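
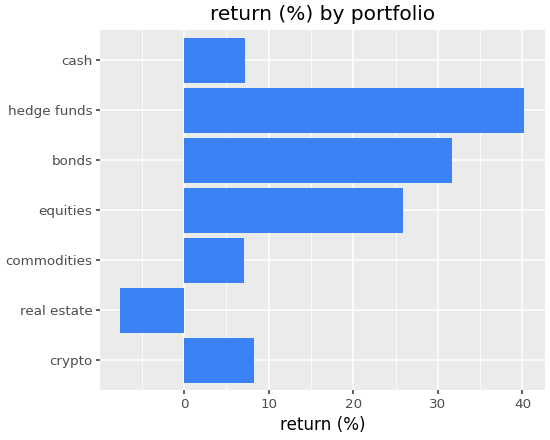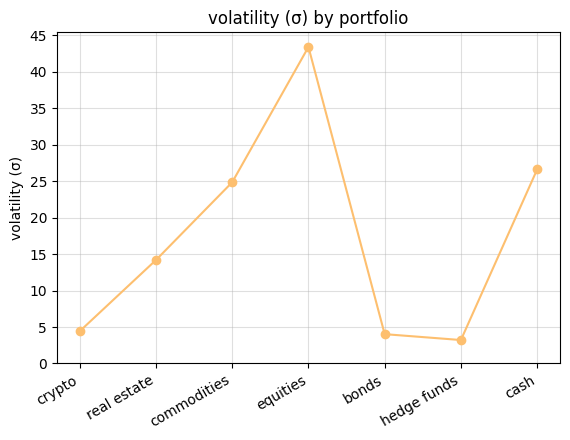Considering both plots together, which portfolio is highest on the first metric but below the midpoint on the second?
Chart 2 median volatility (σ) ≈ 15; below-median portfolios: crypto, bonds, hedge funds. Among those, hedge funds has the highest return (%) (≈ 40).

hedge funds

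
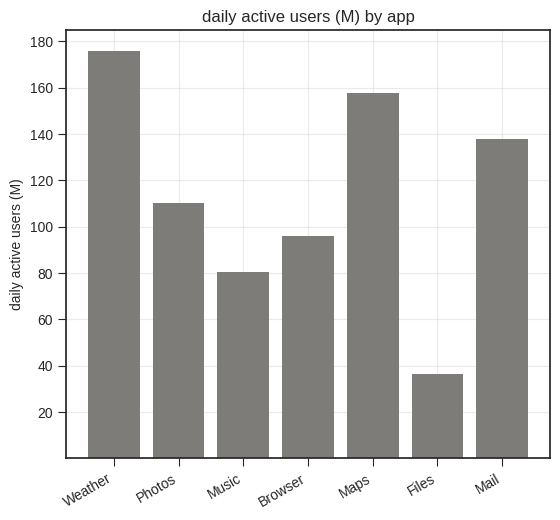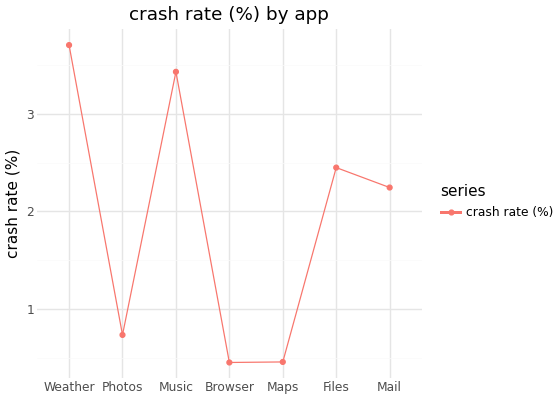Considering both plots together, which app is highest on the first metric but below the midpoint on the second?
Maps

Chart 2 median crash rate (%) ≈ 2; below-median apps: Photos, Browser, Maps. Among those, Maps has the highest daily active users (M) (≈ 160).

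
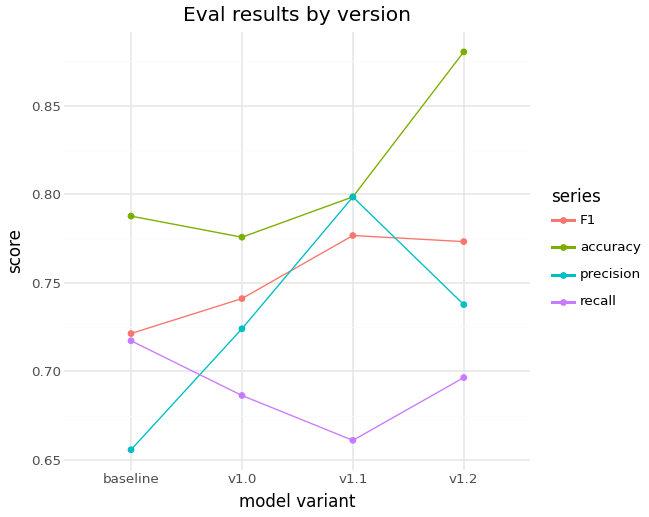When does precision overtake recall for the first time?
v1.0

baseline: precision ≈ 0.66 vs recall ≈ 0.72 (not yet); v1.0: precision ≈ 0.72 vs recall ≈ 0.68 (first crossover).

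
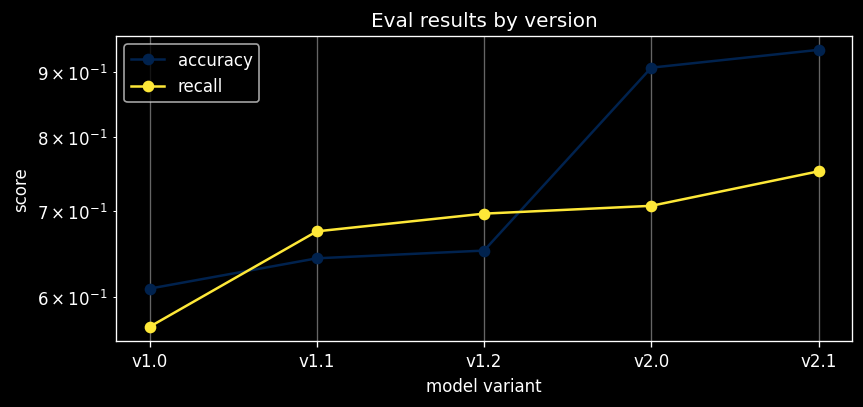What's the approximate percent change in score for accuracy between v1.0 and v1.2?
≈ +8.3%

v1.0 ≈ 0.60, v1.2 ≈ 0.65; (0.65 − 0.60) / 0.60 ≈ +8.3%.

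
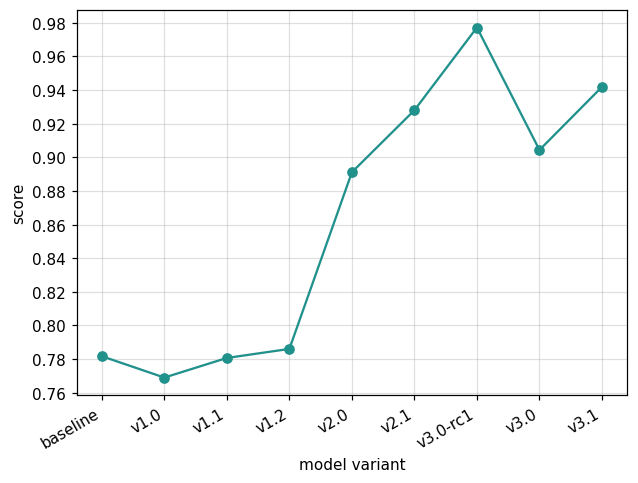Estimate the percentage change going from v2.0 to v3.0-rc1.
≈ +8.9%

v2.0 ≈ 0.90, v3.0-rc1 ≈ 0.98; (0.98 − 0.90) / 0.90 ≈ +8.9%.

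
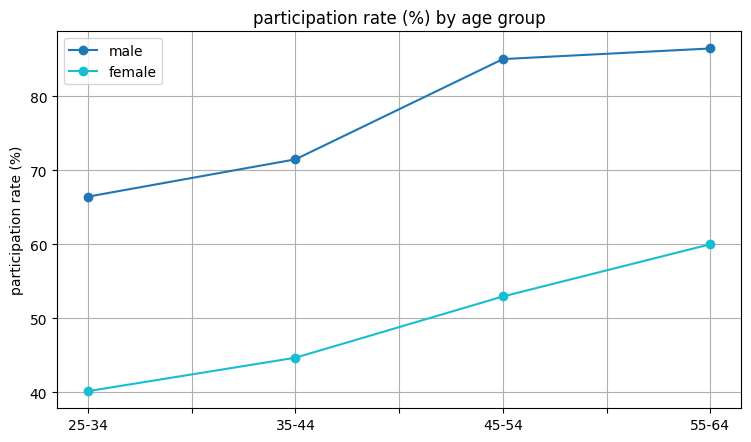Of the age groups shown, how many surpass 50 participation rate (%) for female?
Above 50: 45-54, 55-64.

2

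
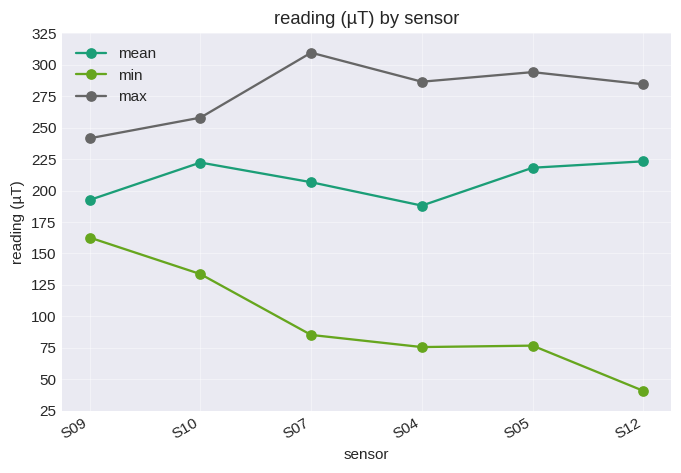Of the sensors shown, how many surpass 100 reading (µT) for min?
Above 100: S09, S10.

2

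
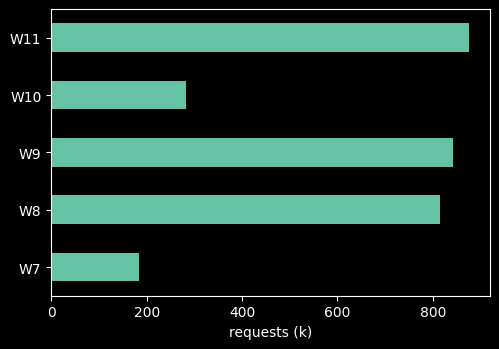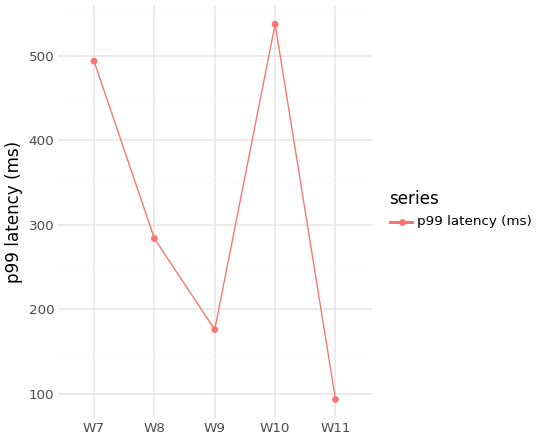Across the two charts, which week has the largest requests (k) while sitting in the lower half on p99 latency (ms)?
W11

Chart 2 median p99 latency (ms) ≈ 300; below-median weeks: W9, W11. Among those, W11 has the highest requests (k) (≈ 900).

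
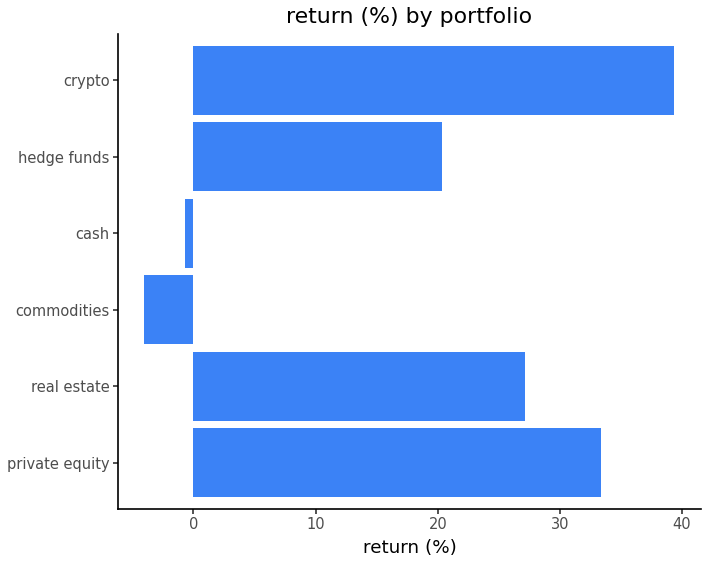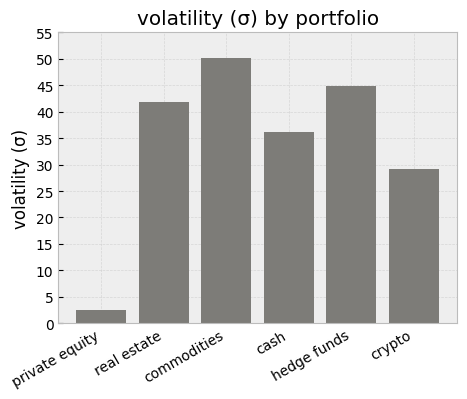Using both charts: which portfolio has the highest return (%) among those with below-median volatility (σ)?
Chart 2 median volatility (σ) ≈ 40; below-median portfolios: private equity, cash, crypto. Among those, crypto has the highest return (%) (≈ 40).

crypto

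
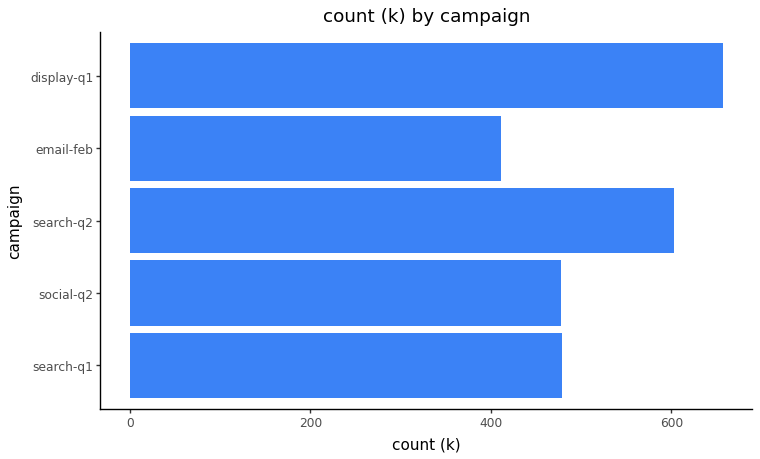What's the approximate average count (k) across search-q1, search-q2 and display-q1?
≈ 600

(500 + 600 + 700) / 3 ≈ 600.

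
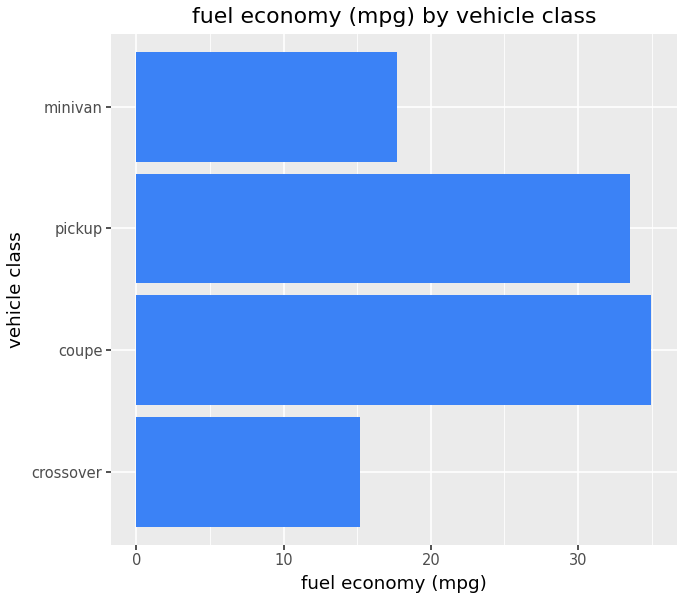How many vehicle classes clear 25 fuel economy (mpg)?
2

Above 25: coupe, pickup.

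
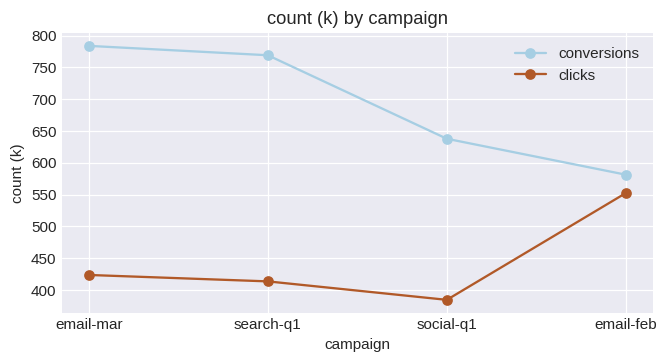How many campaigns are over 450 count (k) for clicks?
Above 450: email-feb.

1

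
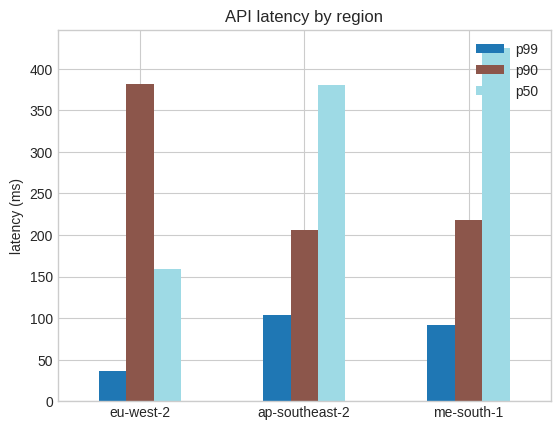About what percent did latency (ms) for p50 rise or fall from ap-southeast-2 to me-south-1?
≈ +12.5%

ap-southeast-2 ≈ 400, me-south-1 ≈ 450; (450 − 400) / 400 ≈ +12.5%.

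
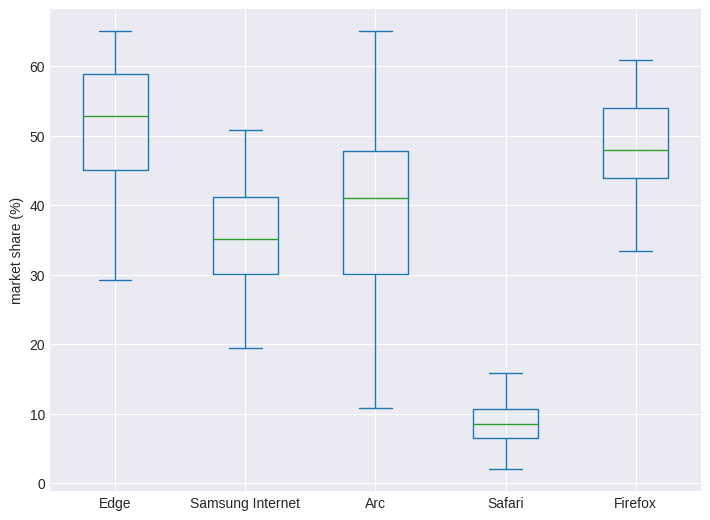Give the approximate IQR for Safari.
≈ 5

Q3 ≈ 10, Q1 ≈ 5; IQR ≈ 5.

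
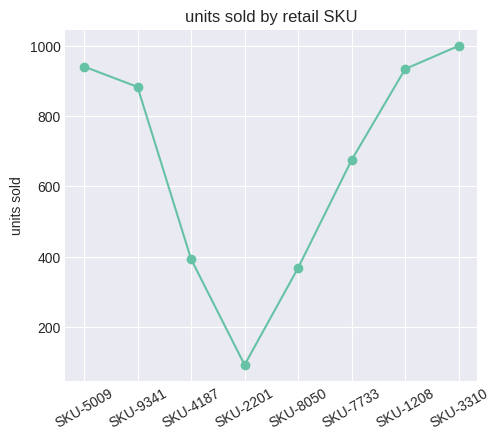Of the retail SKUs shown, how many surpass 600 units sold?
5

Above 600: SKU-5009, SKU-9341, SKU-7733, SKU-1208, SKU-3310.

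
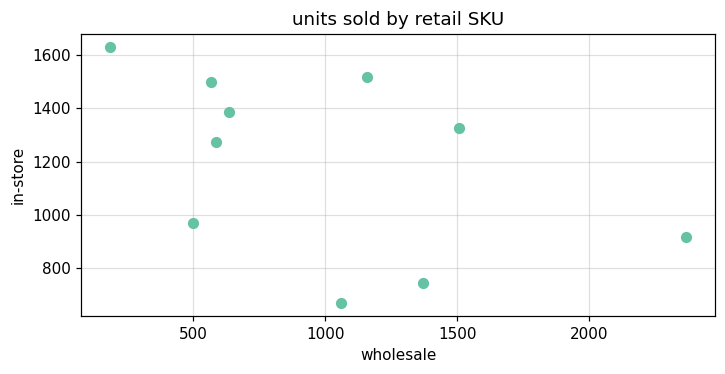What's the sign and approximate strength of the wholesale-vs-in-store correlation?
negative, moderate

Points are negatively correlated; moderate (|r| ≈ 0.5).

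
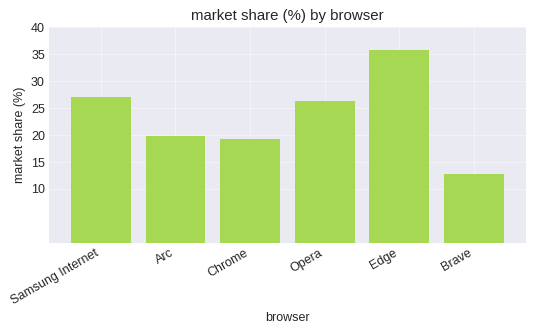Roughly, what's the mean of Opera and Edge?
≈ 30

(25 + 35) / 2 ≈ 30.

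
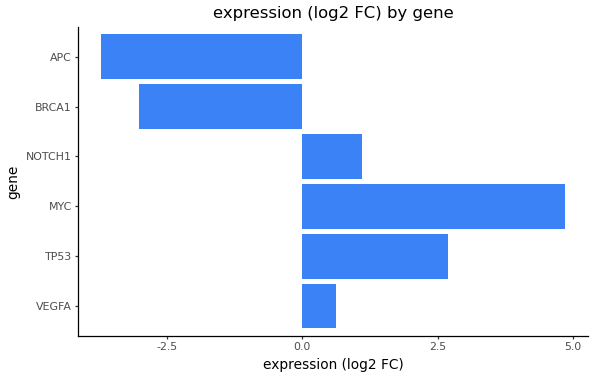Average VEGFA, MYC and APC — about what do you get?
≈ 1

(1 + 5 + -4) / 3 ≈ 1.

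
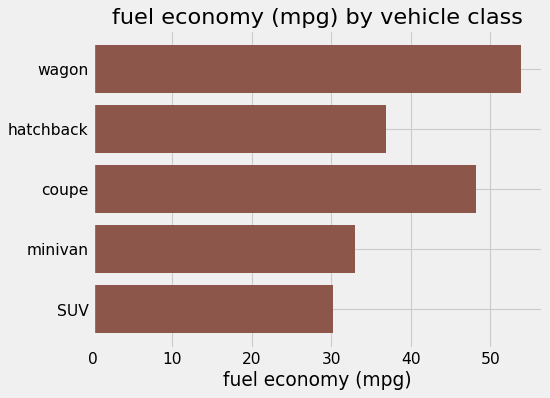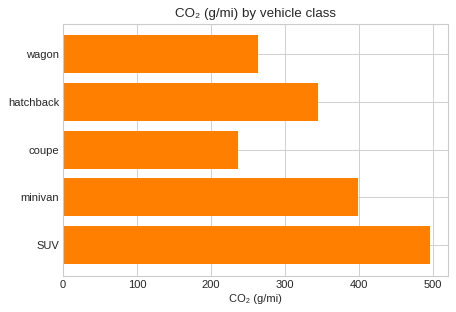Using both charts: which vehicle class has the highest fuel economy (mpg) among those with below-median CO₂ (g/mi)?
Chart 2 median CO₂ (g/mi) ≈ 350; below-median vehicle classes: wagon, coupe. Among those, wagon has the highest fuel economy (mpg) (≈ 55).

wagon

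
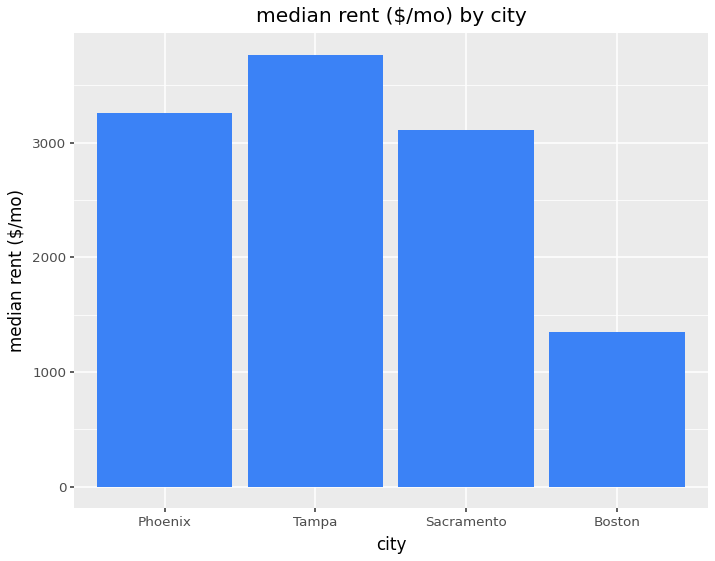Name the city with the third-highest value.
Sacramento

Top 4: Tampa ≈ 4000, Phoenix ≈ 3500, Sacramento ≈ 3000, Boston ≈ 1500.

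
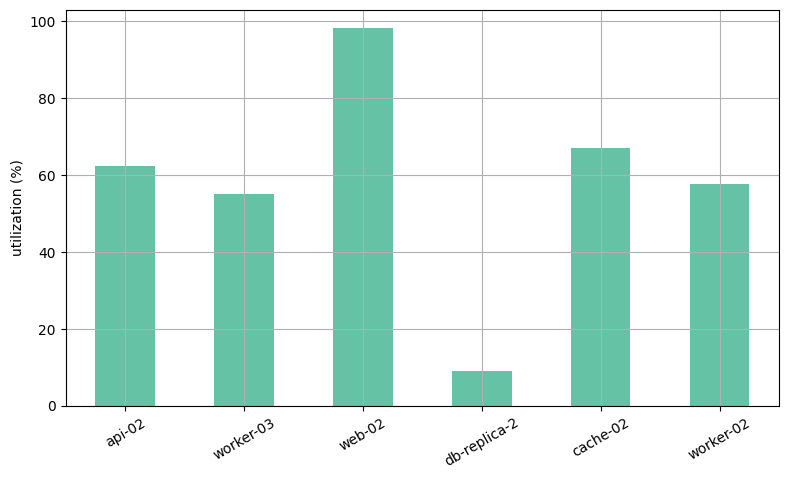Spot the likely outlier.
db-replica-2

db-replica-2 ≈ 10; the rest sit between ≈ 50 and ≈ 100.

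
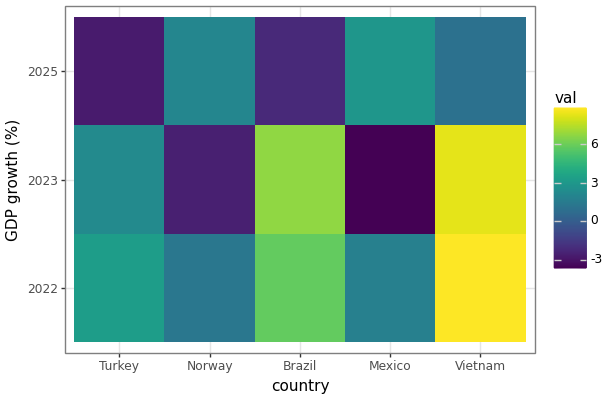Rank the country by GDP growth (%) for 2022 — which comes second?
Top 3 for 2022: Vietnam ≈ 8, Brazil ≈ 6, Turkey ≈ 4.

Brazil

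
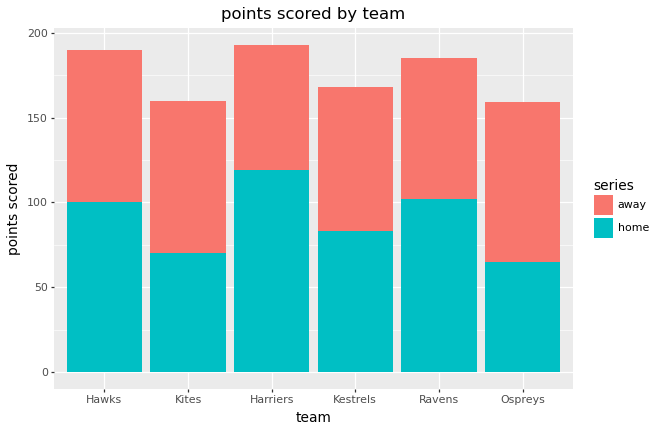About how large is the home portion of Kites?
≈ 80

home top ≈ 80, bottom ≈ 0; segment ≈ 80.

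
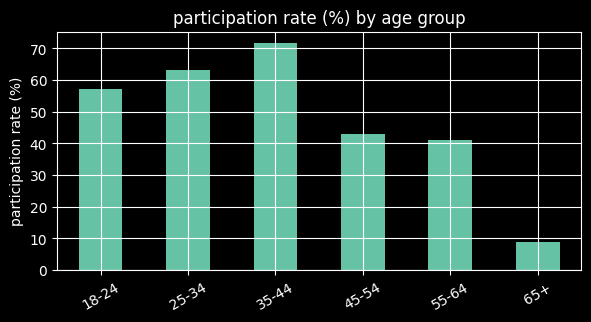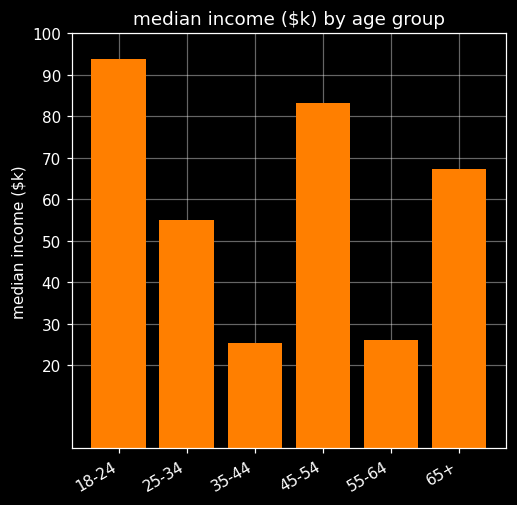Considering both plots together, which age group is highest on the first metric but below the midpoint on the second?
Chart 2 median median income ($k) ≈ 60; below-median age groups: 25-34, 35-44, 55-64. Among those, 35-44 has the highest participation rate (%) (≈ 70).

35-44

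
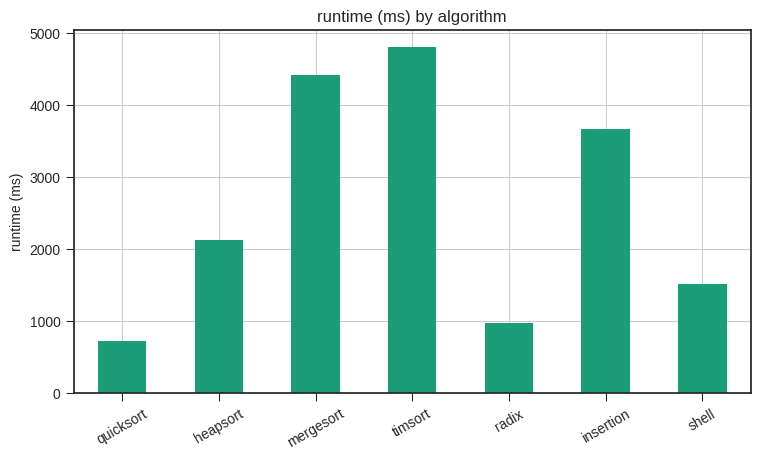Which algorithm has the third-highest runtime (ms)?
insertion

Top 4: timsort ≈ 5000, mergesort ≈ 4500, insertion ≈ 3500, heapsort ≈ 2000.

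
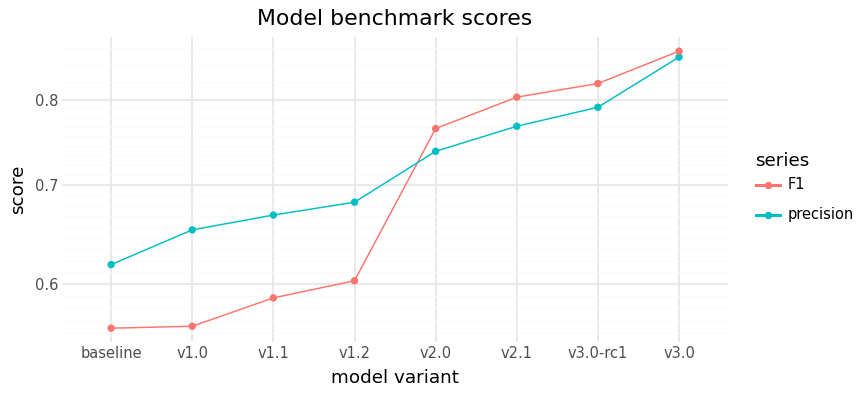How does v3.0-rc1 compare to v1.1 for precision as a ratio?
v3.0-rc1 ≈ 0.80, v1.1 ≈ 0.65; 0.80/0.65 ≈ 1.23.

≈ 1.23×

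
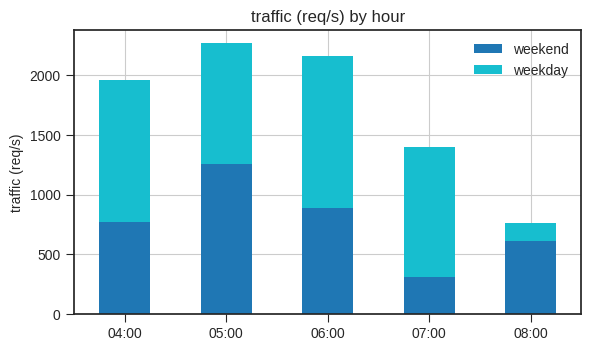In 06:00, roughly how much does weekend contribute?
≈ 800

weekend top ≈ 800, bottom ≈ 0; segment ≈ 800.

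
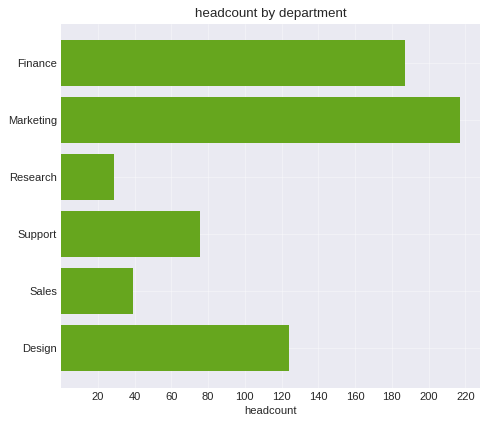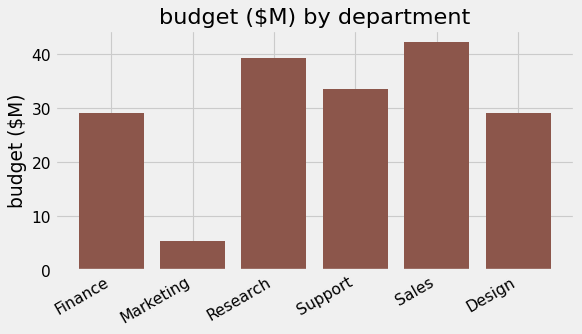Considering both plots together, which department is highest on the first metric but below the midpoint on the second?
Chart 2 median budget ($M) ≈ 30; below-median departments: Finance, Marketing, Design. Among those, Marketing has the highest headcount (≈ 220).

Marketing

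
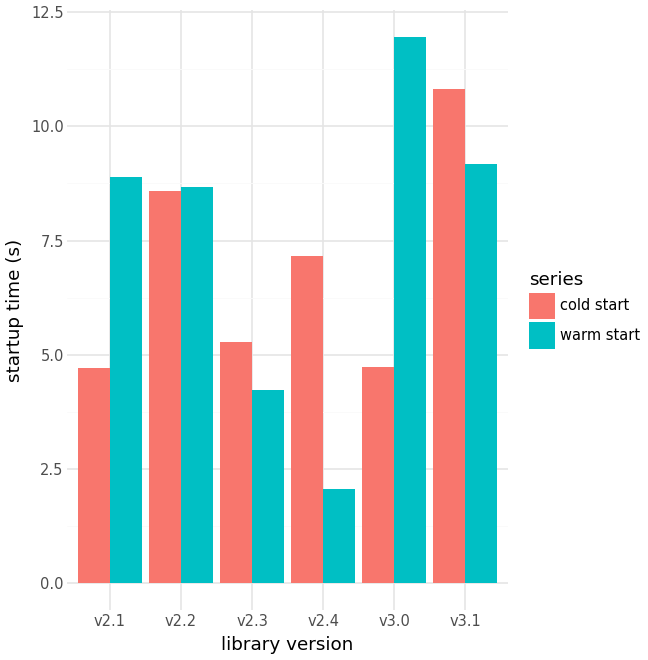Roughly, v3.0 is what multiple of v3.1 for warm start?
v3.0 ≈ 12, v3.1 ≈ 9; 12/9 ≈ 1.33.

≈ 1.33×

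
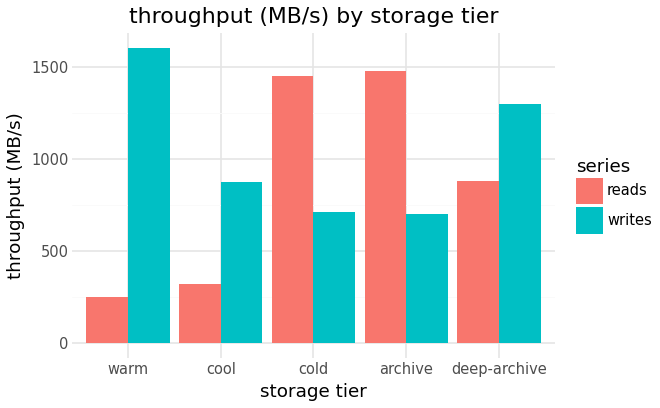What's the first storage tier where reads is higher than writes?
cold

cool: reads ≈ 400 vs writes ≈ 800 (not yet); cold: reads ≈ 1400 vs writes ≈ 800 (first crossover).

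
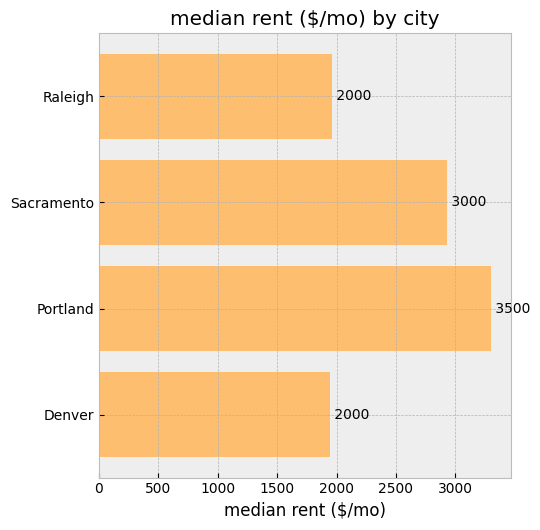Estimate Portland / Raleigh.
Portland ≈ 3500, Raleigh ≈ 2000; 3500/2000 ≈ 1.75.

≈ 1.75×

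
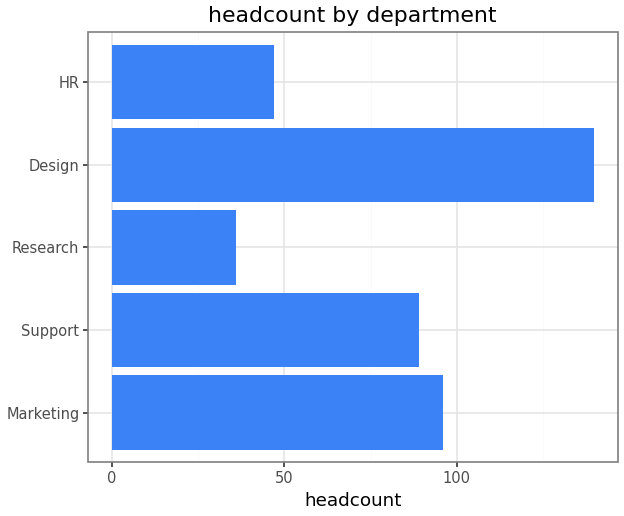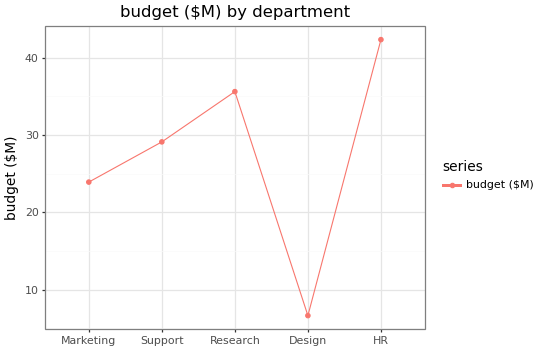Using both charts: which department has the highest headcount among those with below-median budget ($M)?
Design

Chart 2 median budget ($M) ≈ 30; below-median departments: Marketing, Design. Among those, Design has the highest headcount (≈ 140).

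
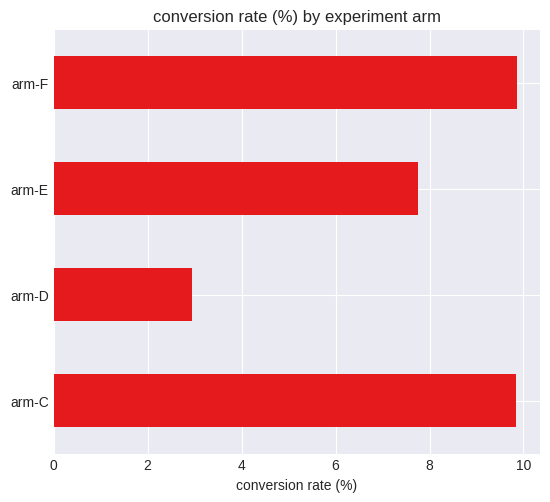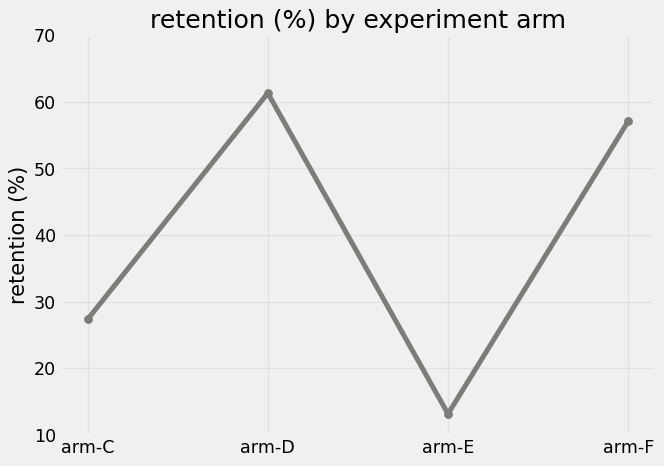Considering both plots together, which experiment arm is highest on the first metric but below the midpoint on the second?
Chart 2 median retention (%) ≈ 40; below-median experiment arms: arm-C, arm-E. Among those, arm-C has the highest conversion rate (%) (≈ 10).

arm-C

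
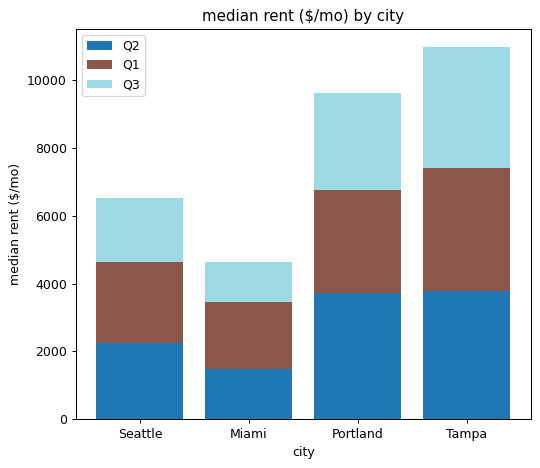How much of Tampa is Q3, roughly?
Q3 top ≈ 11000, bottom ≈ 7000; segment ≈ 4000.

≈ 4000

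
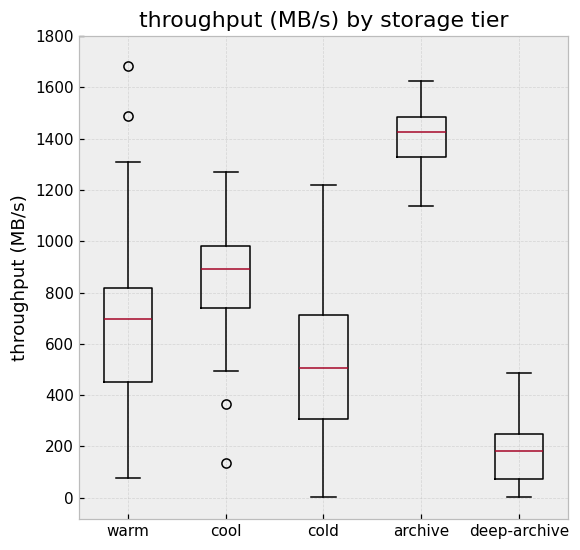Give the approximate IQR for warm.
Q3 ≈ 800, Q1 ≈ 400; IQR ≈ 400.

≈ 400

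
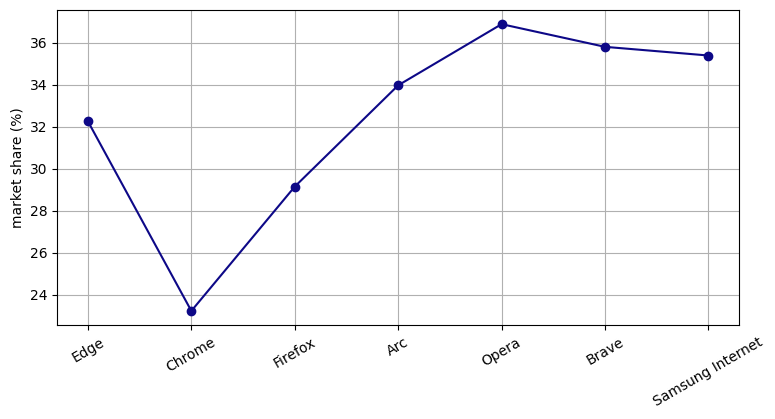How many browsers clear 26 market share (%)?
6

Above 26: Edge, Firefox, Arc, Opera, Brave, Samsung Internet.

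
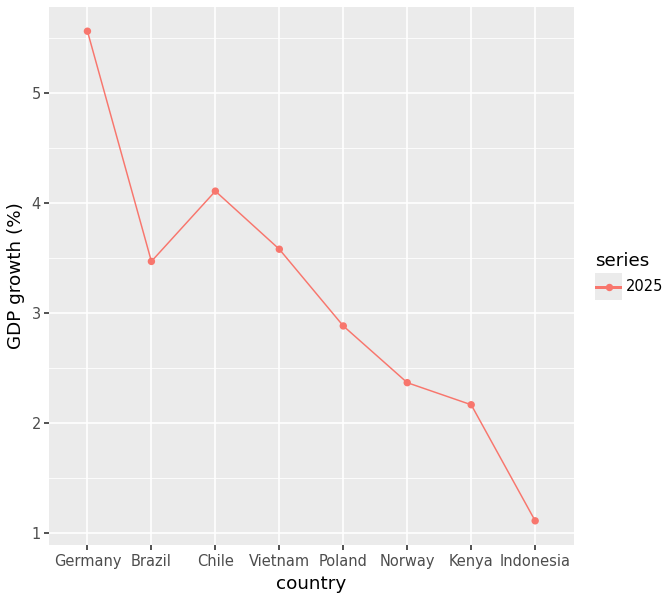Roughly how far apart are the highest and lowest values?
≈ 4.5

Max Germany ≈ 5.5, min Indonesia ≈ 1.0; range ≈ 4.5.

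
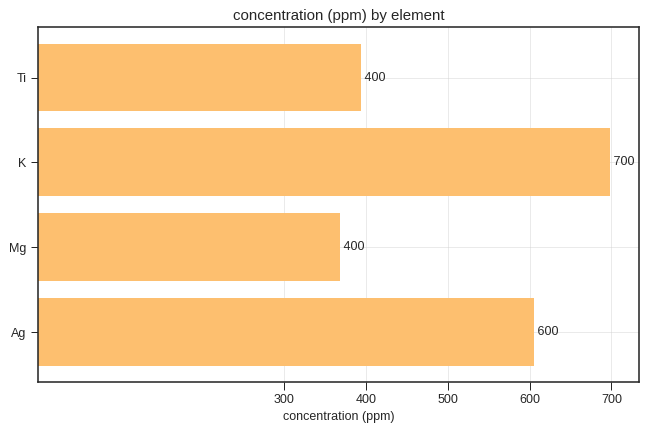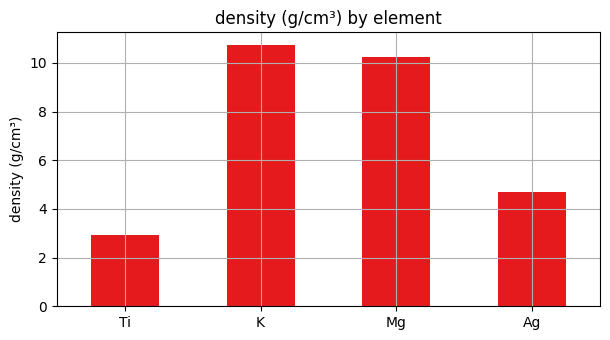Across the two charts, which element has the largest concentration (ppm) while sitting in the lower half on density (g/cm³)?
Chart 2 median density (g/cm³) ≈ 7; below-median elements: Ti, Ag. Among those, Ag has the highest concentration (ppm) (≈ 600).

Ag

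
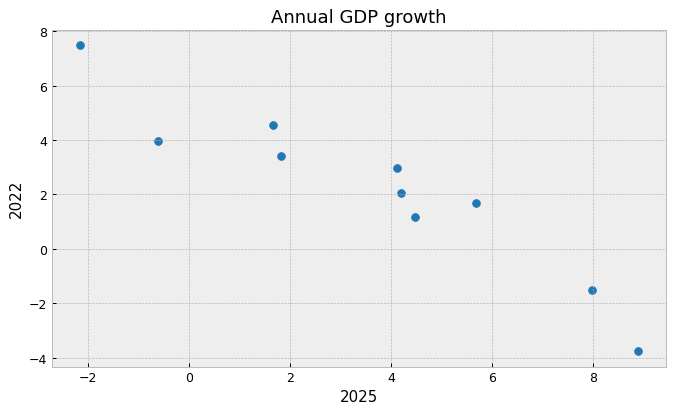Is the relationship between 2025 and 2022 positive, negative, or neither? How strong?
negative, strong

Points are negatively correlated; strong (|r| ≈ 0.9).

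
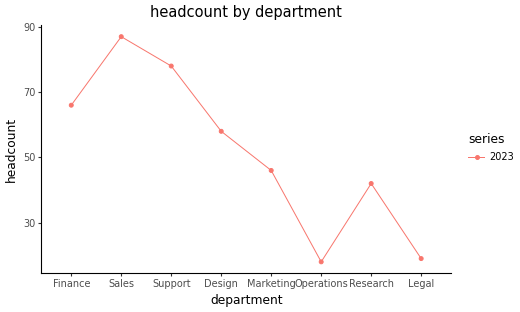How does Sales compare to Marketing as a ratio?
Sales ≈ 90, Marketing ≈ 50; 90/50 ≈ 1.8.

≈ 1.8×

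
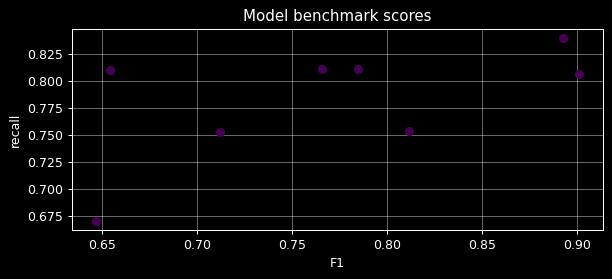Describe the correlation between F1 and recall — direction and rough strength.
Points are positively correlated; moderate (|r| ≈ 0.6).

positive, moderate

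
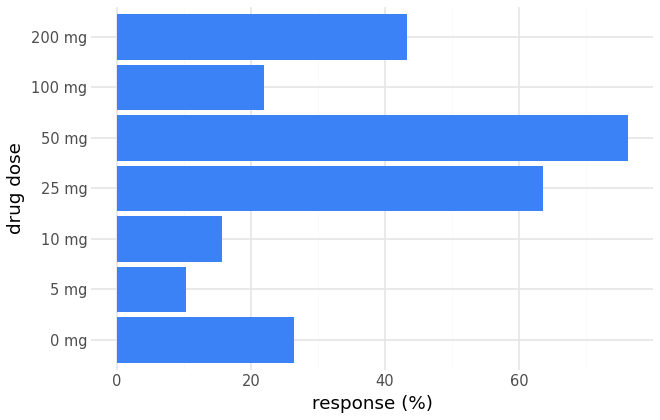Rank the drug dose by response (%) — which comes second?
25 mg

Top 3: 50 mg ≈ 80, 25 mg ≈ 60, 200 mg ≈ 40.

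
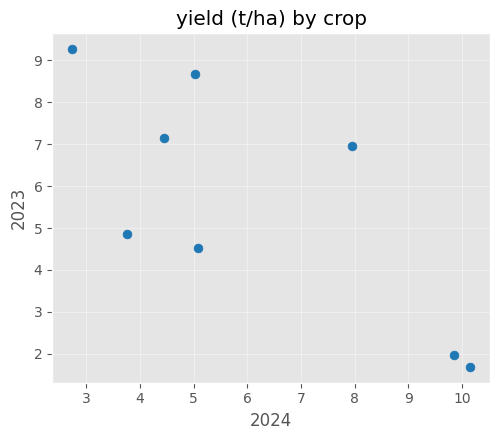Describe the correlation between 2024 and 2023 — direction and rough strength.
Points are negatively correlated; strong (|r| ≈ 0.8).

negative, strong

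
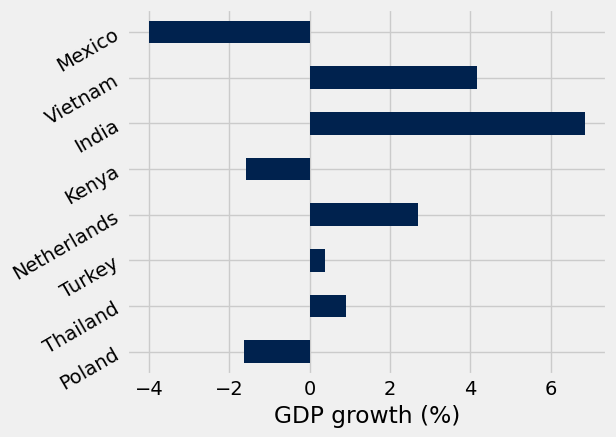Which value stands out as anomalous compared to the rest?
India

India ≈ 7; the rest sit between ≈ -4 and ≈ 4.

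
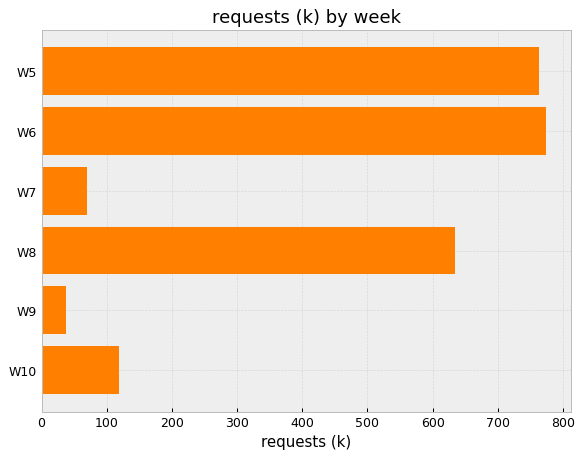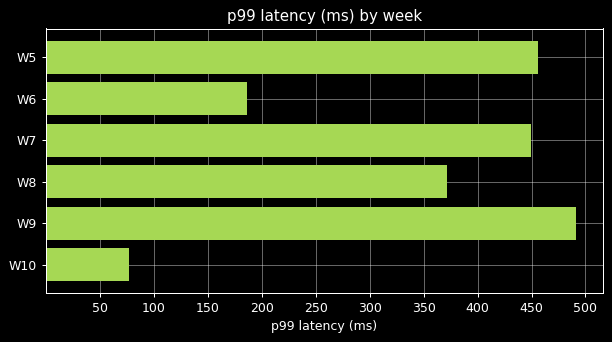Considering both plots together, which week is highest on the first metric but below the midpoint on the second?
Chart 2 median p99 latency (ms) ≈ 400; below-median weeks: W6, W8, W10. Among those, W6 has the highest requests (k) (≈ 800).

W6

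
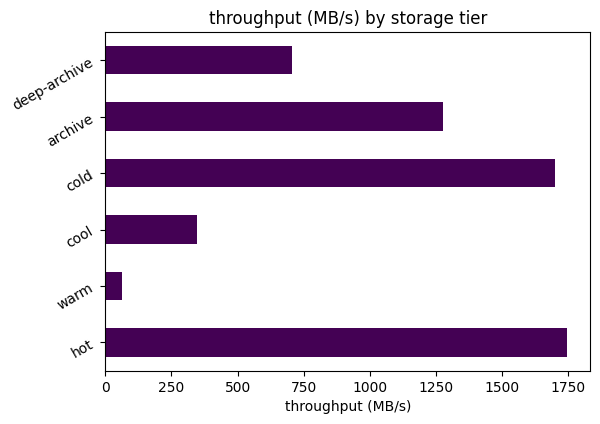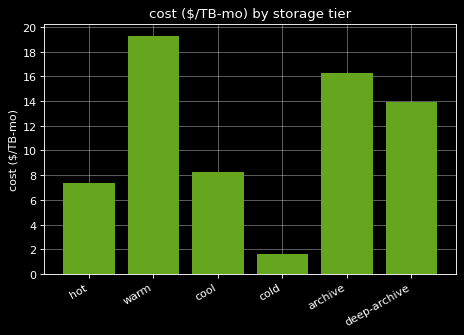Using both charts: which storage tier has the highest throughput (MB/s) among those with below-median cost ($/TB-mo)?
Chart 2 median cost ($/TB-mo) ≈ 12; below-median storage tiers: hot, cool, cold. Among those, hot has the highest throughput (MB/s) (≈ 1800).

hot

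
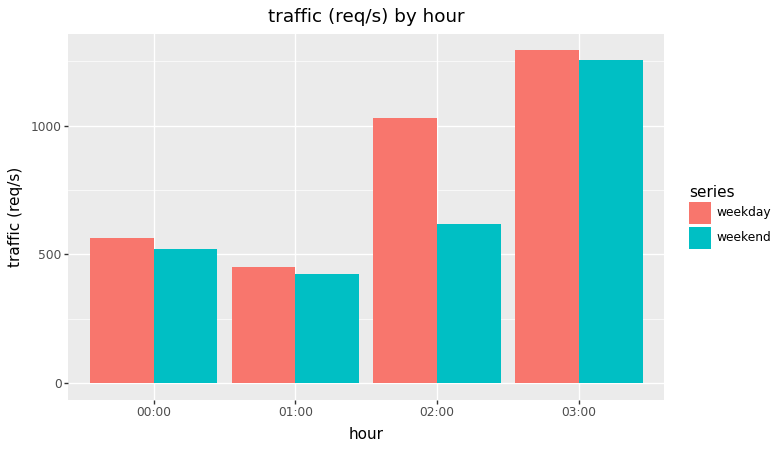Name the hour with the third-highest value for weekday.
00:00

Top 4 for weekday: 03:00 ≈ 1200, 02:00 ≈ 1000, 00:00 ≈ 600, 01:00 ≈ 400.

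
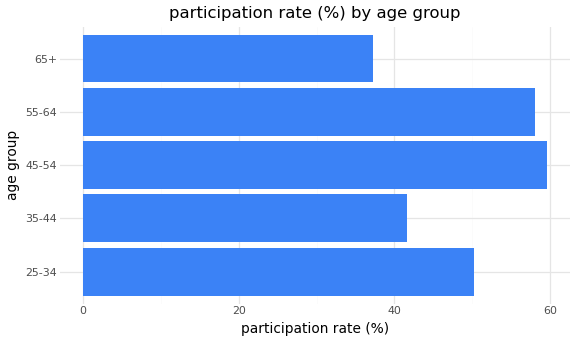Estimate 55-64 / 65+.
≈ 1.71×

55-64 ≈ 60, 65+ ≈ 35; 60/35 ≈ 1.71.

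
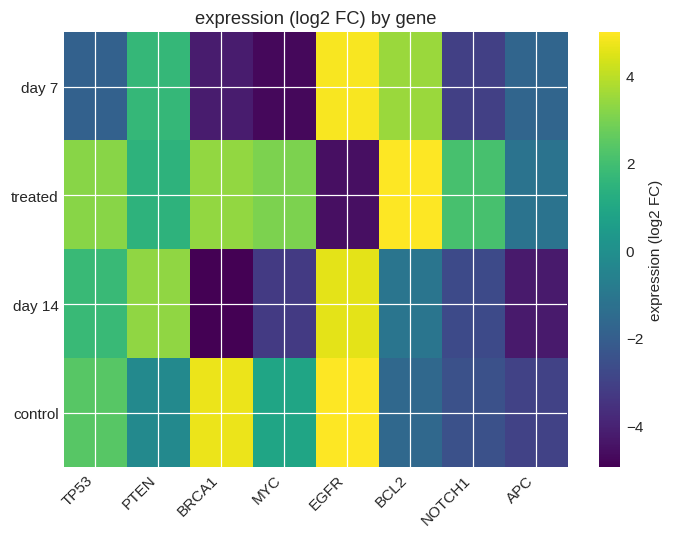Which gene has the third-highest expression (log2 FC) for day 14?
TP53

Top 4 for day 14: EGFR ≈ 5, PTEN ≈ 3, TP53 ≈ 2, BCL2 ≈ -1.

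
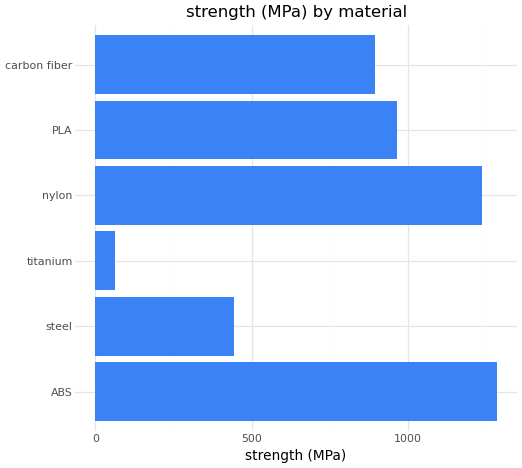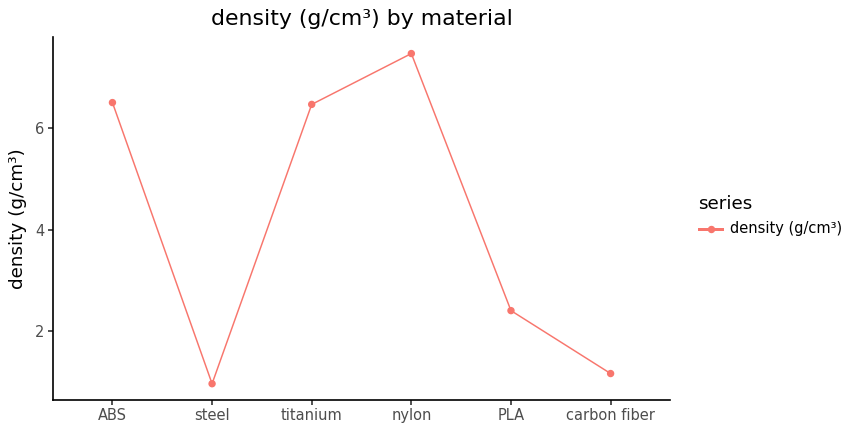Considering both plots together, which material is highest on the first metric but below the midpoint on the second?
Chart 2 median density (g/cm³) ≈ 4; below-median materials: steel, PLA, carbon fiber. Among those, PLA has the highest strength (MPa) (≈ 1000).

PLA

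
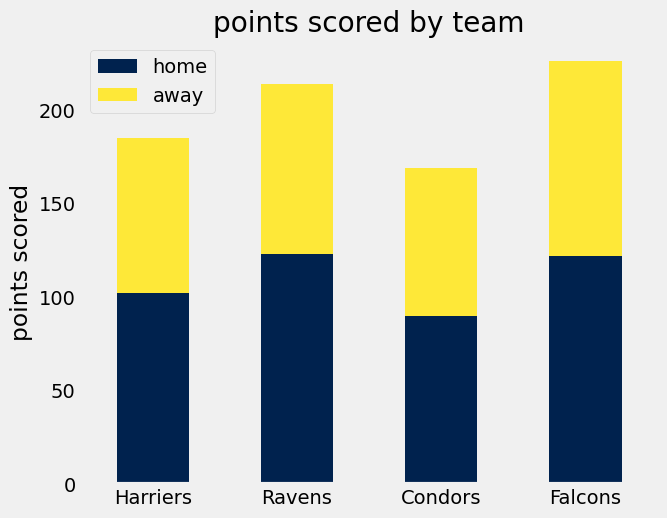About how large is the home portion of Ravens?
home top ≈ 120, bottom ≈ 0; segment ≈ 120.

≈ 120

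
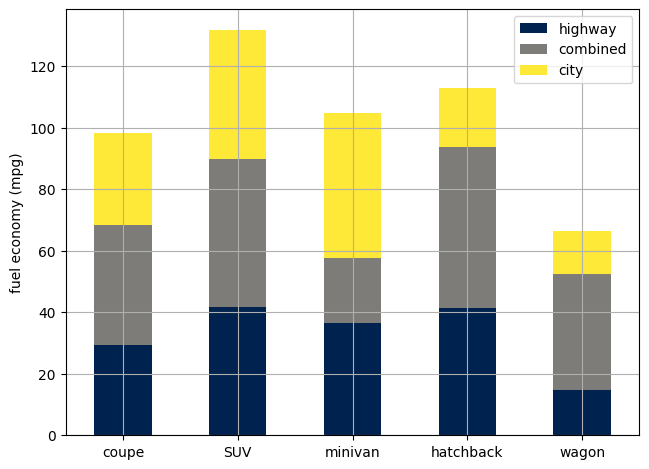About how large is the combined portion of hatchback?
combined top ≈ 100, bottom ≈ 40; segment ≈ 60.

≈ 60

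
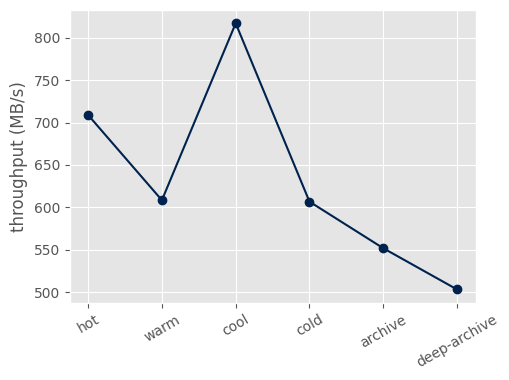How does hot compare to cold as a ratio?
hot ≈ 700, cold ≈ 600; 700/600 ≈ 1.17.

≈ 1.17×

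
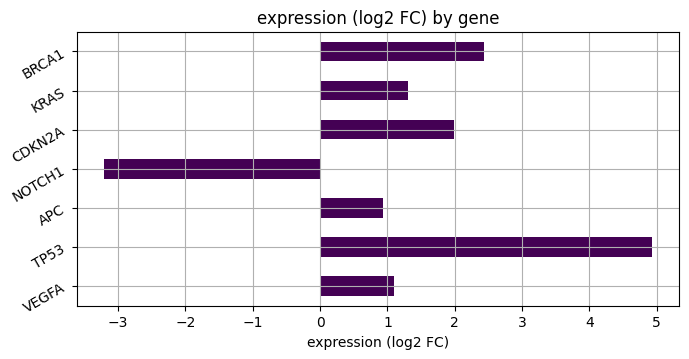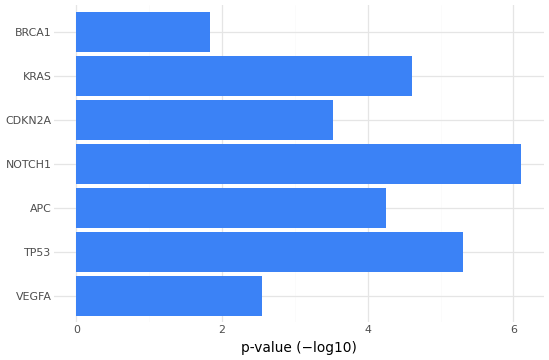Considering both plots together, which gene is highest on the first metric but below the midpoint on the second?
Chart 2 median p-value (−log10) ≈ 4; below-median genes: VEGFA, CDKN2A, BRCA1. Among those, BRCA1 has the highest expression (log2 FC) (≈ 2.5).

BRCA1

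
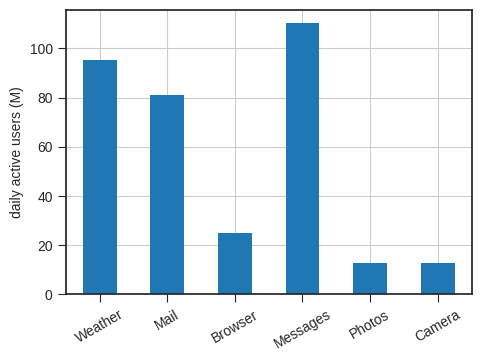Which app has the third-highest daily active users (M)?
Mail

Top 4: Messages ≈ 110, Weather ≈ 100, Mail ≈ 80, Browser ≈ 30.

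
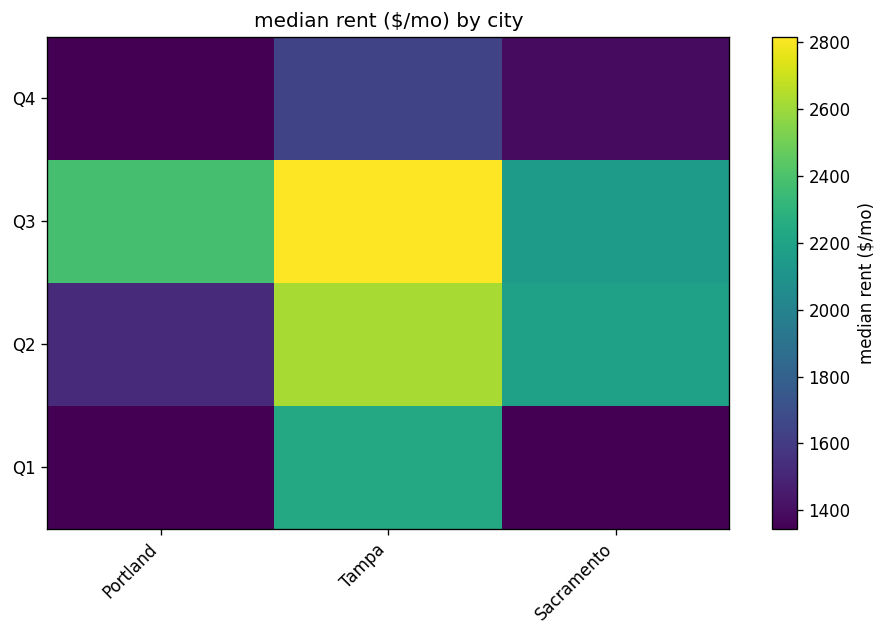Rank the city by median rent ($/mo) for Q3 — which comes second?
Top 3 for Q3: Tampa ≈ 2800, Portland ≈ 2400, Sacramento ≈ 2200.

Portland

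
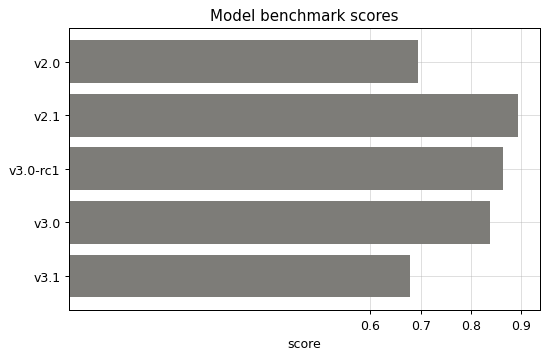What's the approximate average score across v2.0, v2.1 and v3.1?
≈ 0.77

(0.7 + 0.9 + 0.7) / 3 ≈ 0.77.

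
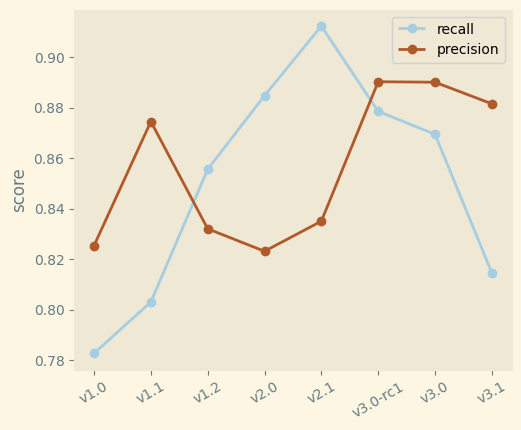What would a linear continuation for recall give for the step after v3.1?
≈ 0.79

Last three: 0.88, 0.86, 0.82 → slope ≈ -0.03/step → next ≈ 0.79.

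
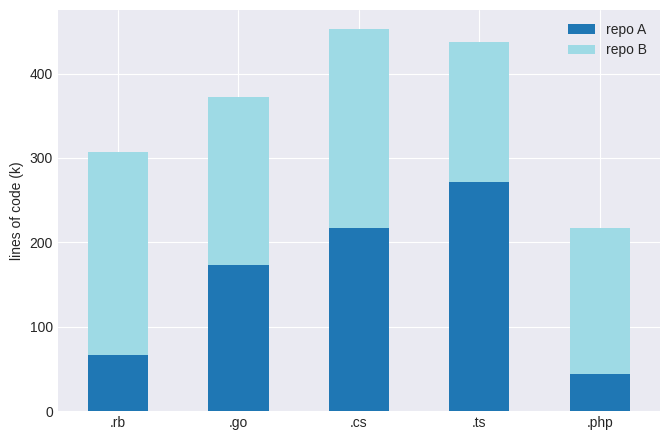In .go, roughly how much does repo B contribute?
repo B top ≈ 350, bottom ≈ 150; segment ≈ 200.

≈ 200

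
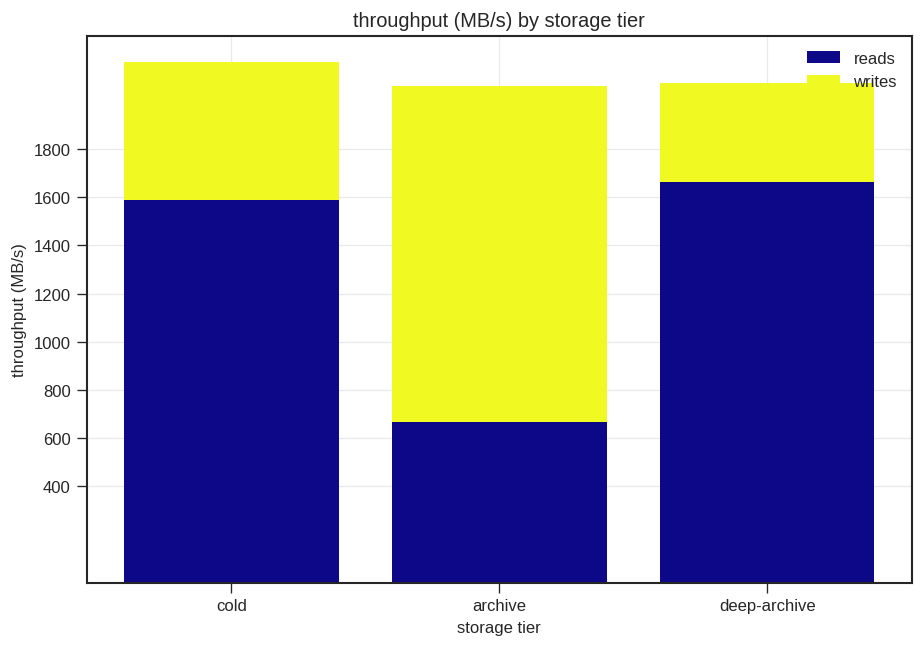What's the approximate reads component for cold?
≈ 1600

reads top ≈ 1600, bottom ≈ 0; segment ≈ 1600.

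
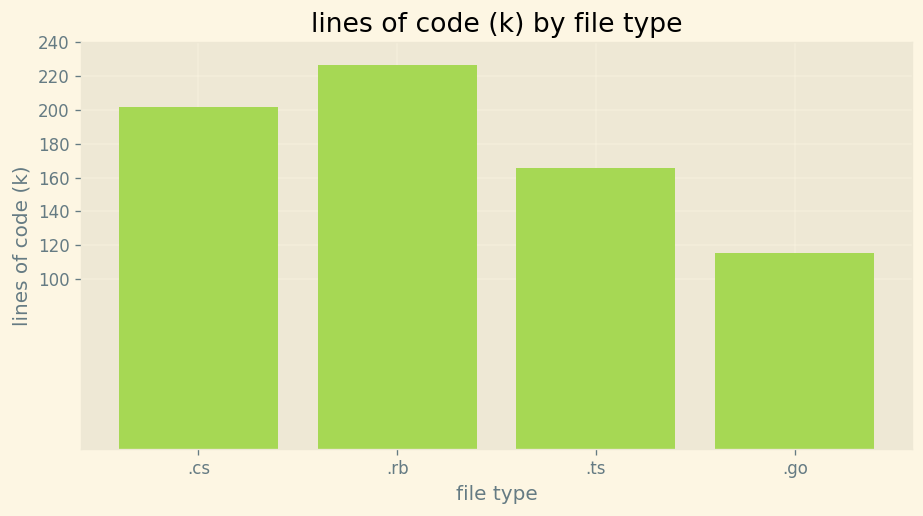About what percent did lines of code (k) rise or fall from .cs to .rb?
≈ +10%

.cs ≈ 200, .rb ≈ 220; (220 − 200) / 200 ≈ +10%.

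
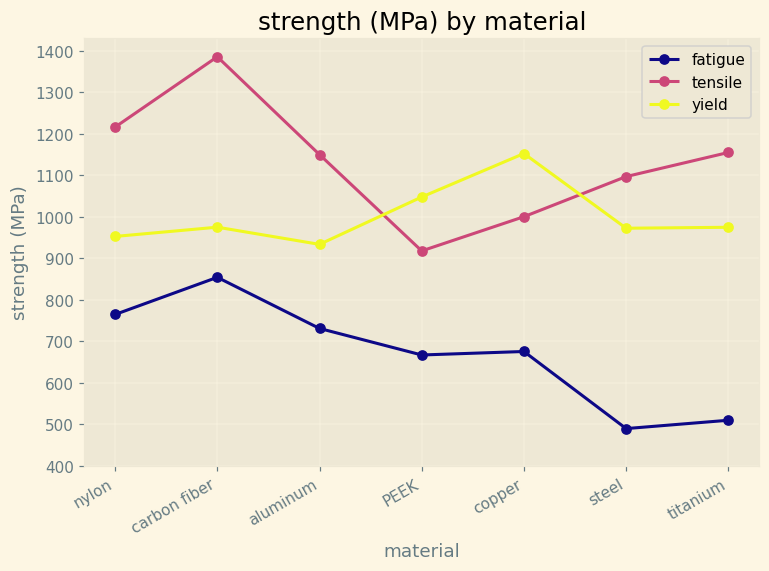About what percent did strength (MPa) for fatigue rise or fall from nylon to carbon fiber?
≈ +12.5%

nylon ≈ 800, carbon fiber ≈ 900; (900 − 800) / 800 ≈ +12.5%.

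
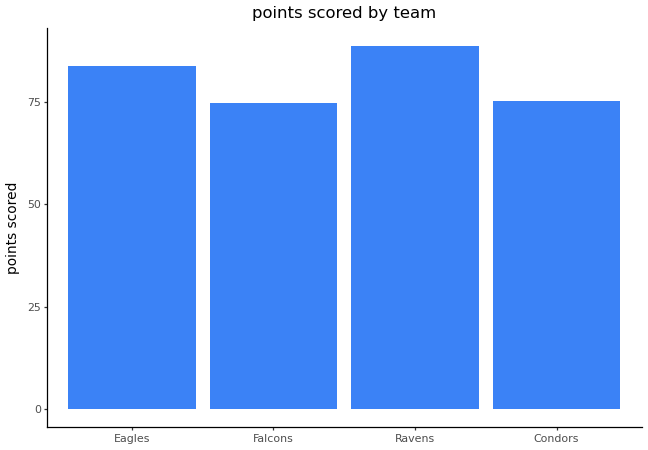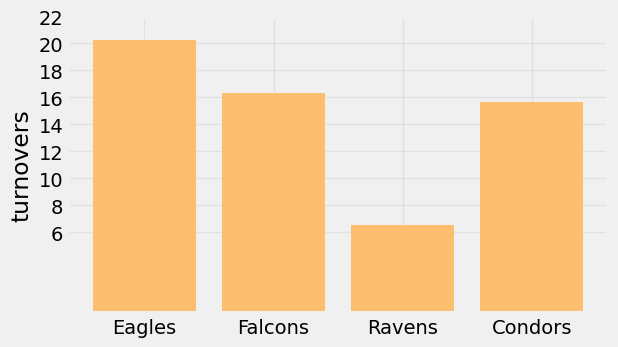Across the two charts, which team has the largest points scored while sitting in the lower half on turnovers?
Ravens

Chart 2 median turnovers ≈ 16; below-median teams: Ravens, Condors. Among those, Ravens has the highest points scored (≈ 90).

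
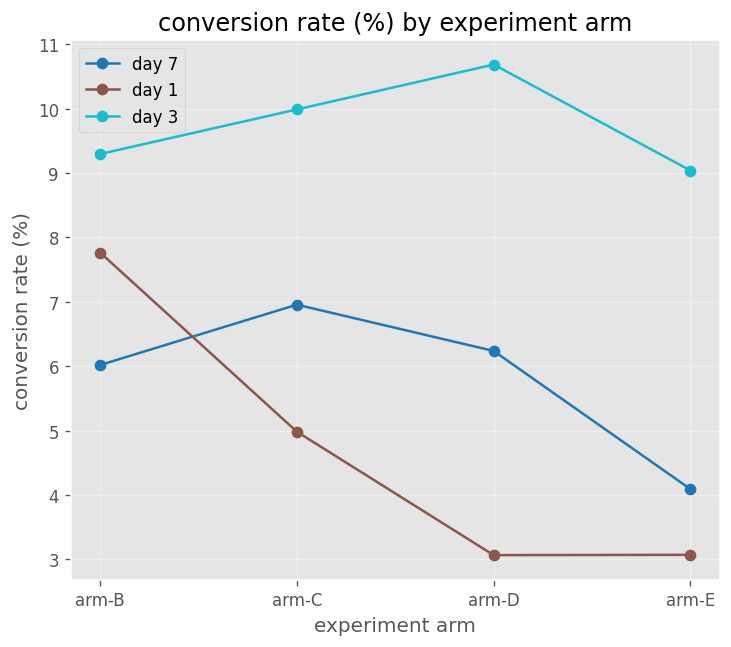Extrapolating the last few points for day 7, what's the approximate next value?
≈ 2.5

Last three: 7, 6, 4 → slope ≈ -1.5/step → next ≈ 2.5.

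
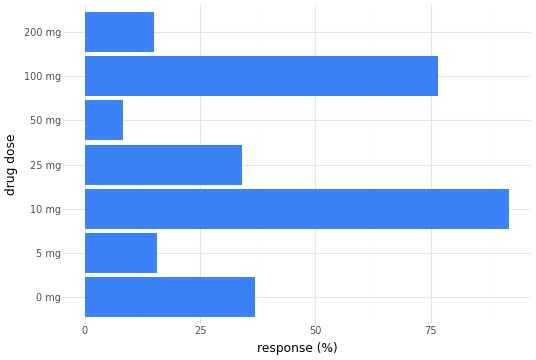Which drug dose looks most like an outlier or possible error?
10 mg ≈ 90; the rest sit between ≈ 10 and ≈ 80.

10 mg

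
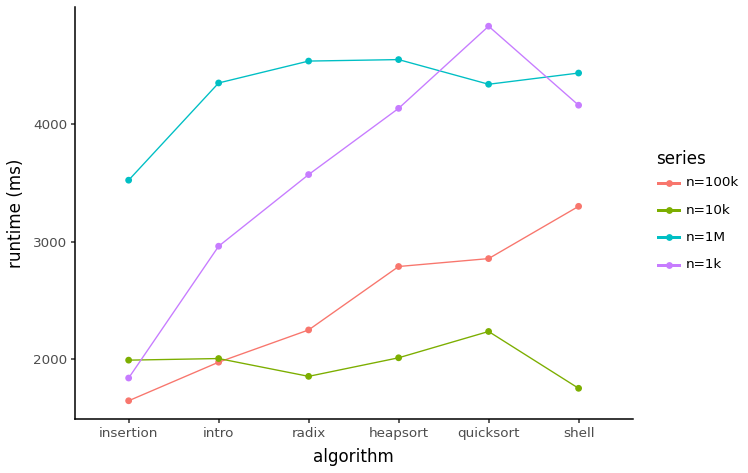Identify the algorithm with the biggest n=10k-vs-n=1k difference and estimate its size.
quicksort: n=10k ≈ 2000, n=1k ≈ 5000 → gap ≈ 3000. Next-largest (shell) is only ≈ 2000.

quicksort, ≈ 3000 ms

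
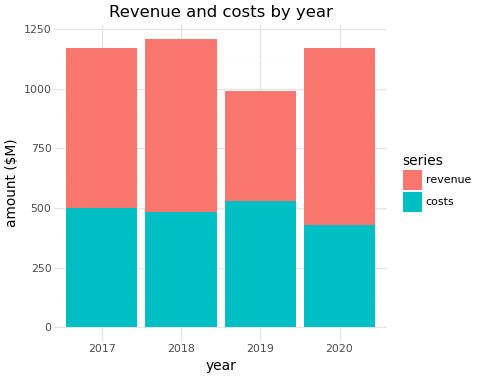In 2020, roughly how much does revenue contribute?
revenue top ≈ 1200, bottom ≈ 400; segment ≈ 800.

≈ 800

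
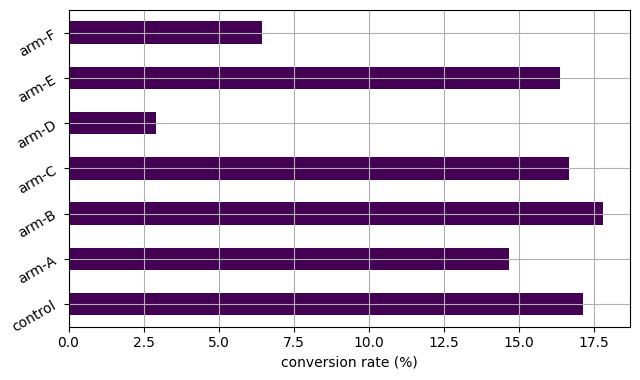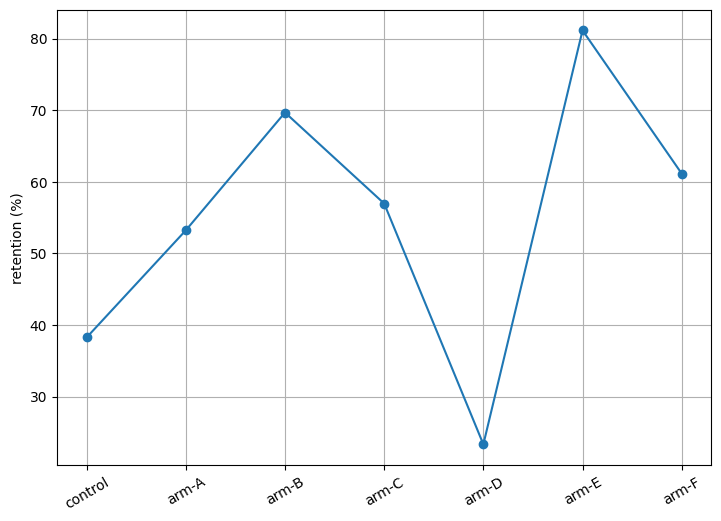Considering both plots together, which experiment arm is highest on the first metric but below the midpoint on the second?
control

Chart 2 median retention (%) ≈ 60; below-median experiment arms: control, arm-A, arm-D. Among those, control has the highest conversion rate (%) (≈ 18).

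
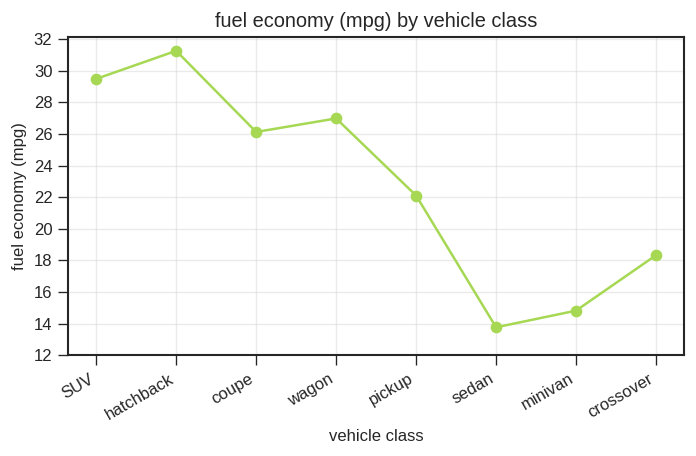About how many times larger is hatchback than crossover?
hatchback ≈ 32, crossover ≈ 18; 32/18 ≈ 1.78.

≈ 1.78×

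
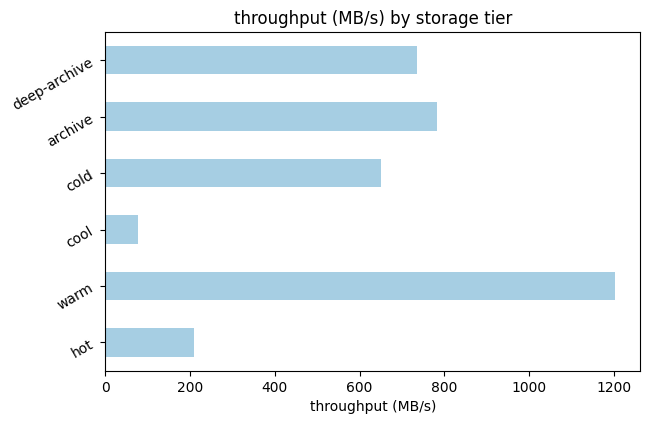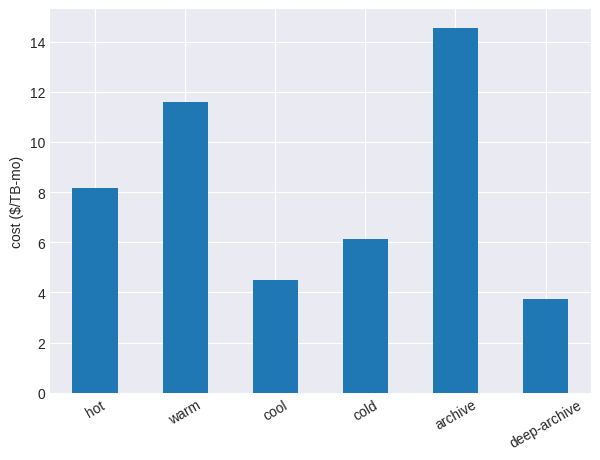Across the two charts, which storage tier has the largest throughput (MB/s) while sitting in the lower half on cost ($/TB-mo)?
Chart 2 median cost ($/TB-mo) ≈ 8; below-median storage tiers: cool, cold, deep-archive. Among those, deep-archive has the highest throughput (MB/s) (≈ 800).

deep-archive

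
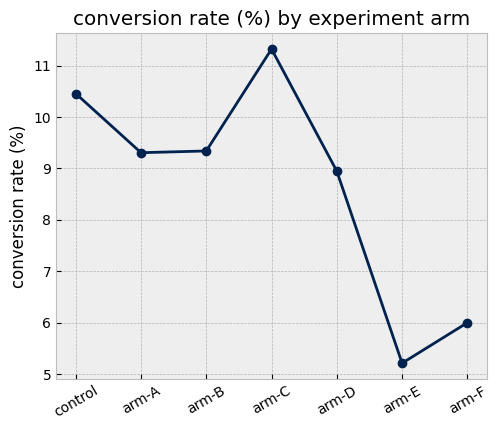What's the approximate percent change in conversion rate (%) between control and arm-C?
control ≈ 10, arm-C ≈ 11; (11 − 10) / 10 ≈ +10%.

≈ +10%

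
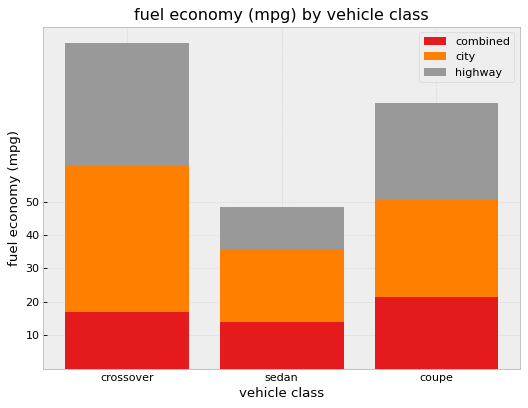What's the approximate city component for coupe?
≈ 30

city top ≈ 50, bottom ≈ 20; segment ≈ 30.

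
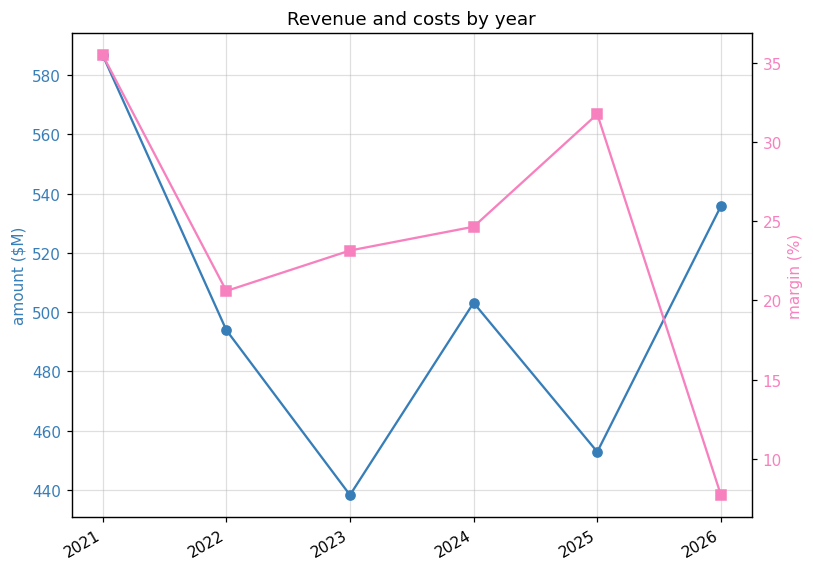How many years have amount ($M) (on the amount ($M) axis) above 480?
Above 480: 2021, 2022, 2024, 2026.

4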